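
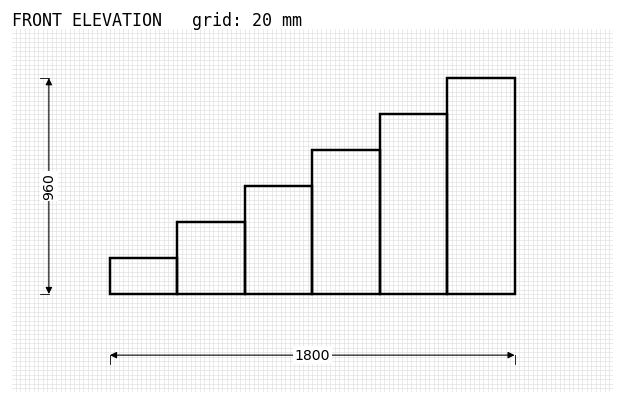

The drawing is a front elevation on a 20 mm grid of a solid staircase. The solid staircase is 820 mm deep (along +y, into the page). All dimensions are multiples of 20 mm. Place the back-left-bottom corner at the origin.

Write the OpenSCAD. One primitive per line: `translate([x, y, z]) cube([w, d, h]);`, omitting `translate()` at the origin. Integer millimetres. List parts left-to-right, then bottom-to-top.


cube([300, 820, 160]);
translate([300, 0, 0]) cube([300, 820, 320]);
translate([600, 0, 0]) cube([300, 820, 480]);
translate([900, 0, 0]) cube([300, 820, 640]);
translate([1200, 0, 0]) cube([300, 820, 800]);
translate([1500, 0, 0]) cube([300, 820, 960]);


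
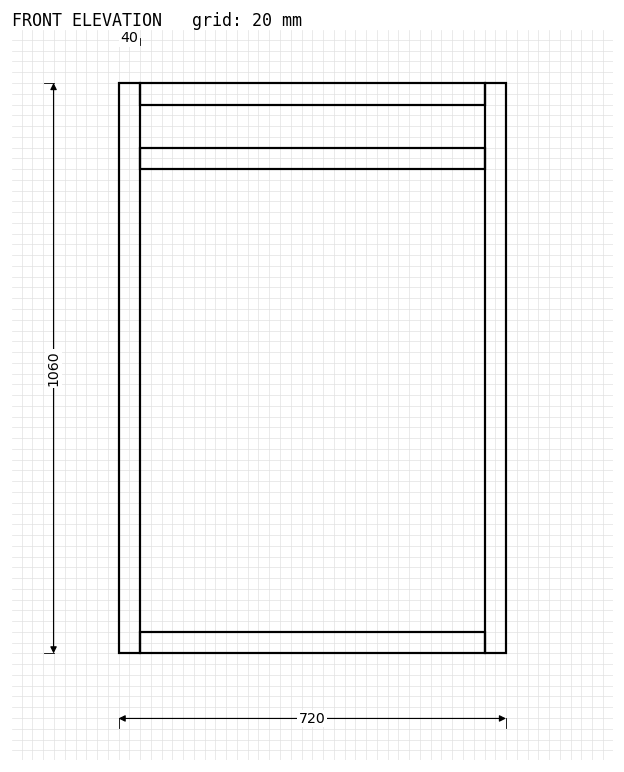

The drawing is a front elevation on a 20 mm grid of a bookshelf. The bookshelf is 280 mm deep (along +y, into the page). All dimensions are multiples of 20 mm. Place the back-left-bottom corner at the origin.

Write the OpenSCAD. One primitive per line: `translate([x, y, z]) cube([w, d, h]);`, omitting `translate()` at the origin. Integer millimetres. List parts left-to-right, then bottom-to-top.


cube([40, 280, 1060]);
translate([40, 0, 0]) cube([640, 280, 40]);
translate([40, 0, 900]) cube([640, 280, 40]);
translate([40, 0, 1020]) cube([640, 280, 40]);
translate([680, 0, 0]) cube([40, 280, 1060]);


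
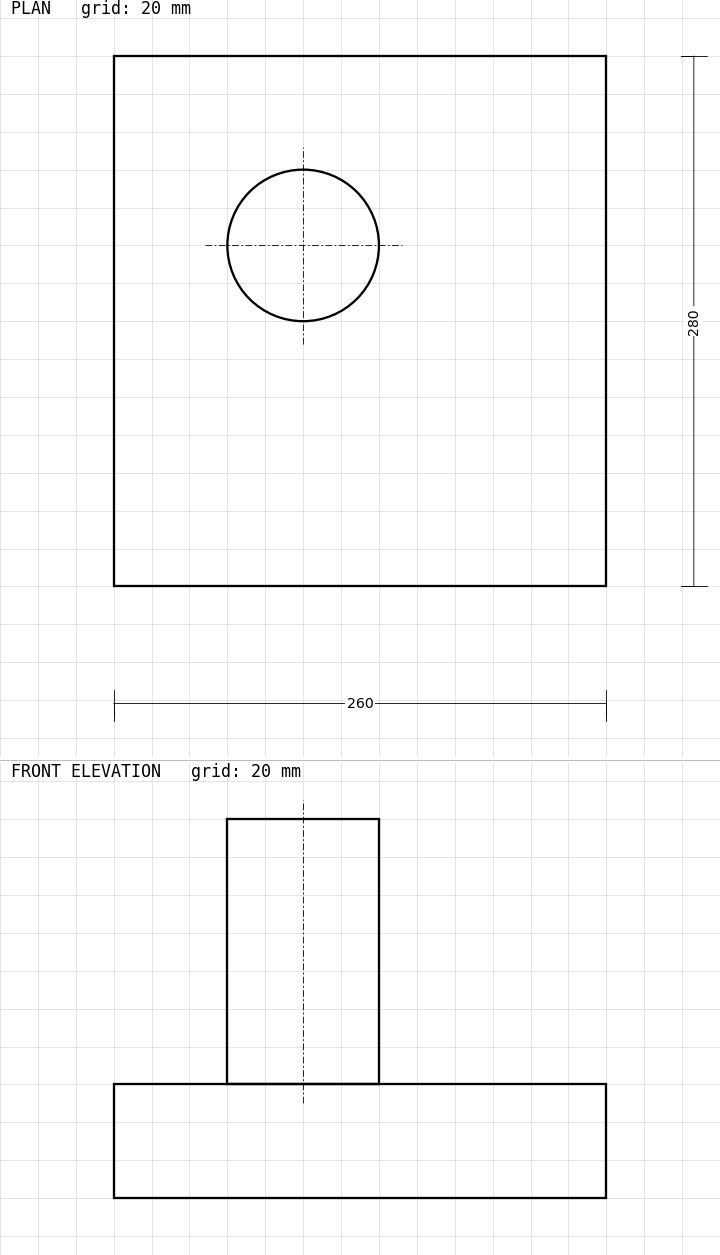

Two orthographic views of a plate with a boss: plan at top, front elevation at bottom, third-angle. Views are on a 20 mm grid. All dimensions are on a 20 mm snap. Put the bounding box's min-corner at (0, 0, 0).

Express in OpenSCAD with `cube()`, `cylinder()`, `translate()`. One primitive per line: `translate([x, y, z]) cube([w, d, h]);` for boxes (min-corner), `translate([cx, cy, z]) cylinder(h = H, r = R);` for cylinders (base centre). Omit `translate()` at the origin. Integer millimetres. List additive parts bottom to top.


cube([260, 280, 60]);
translate([100, 180, 60]) cylinder(h = 140, r = 40);


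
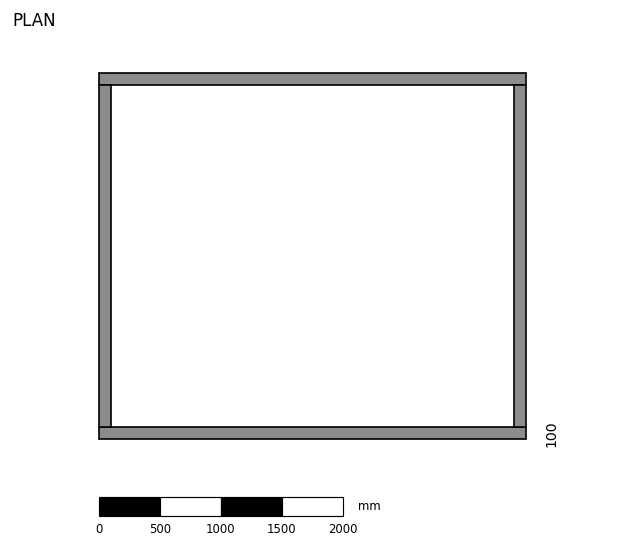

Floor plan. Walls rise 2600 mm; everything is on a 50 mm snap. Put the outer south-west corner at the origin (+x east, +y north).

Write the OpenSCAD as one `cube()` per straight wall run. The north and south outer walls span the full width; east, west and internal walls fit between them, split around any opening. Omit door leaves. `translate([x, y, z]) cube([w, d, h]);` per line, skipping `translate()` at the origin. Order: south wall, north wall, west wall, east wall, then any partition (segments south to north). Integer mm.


cube([3500, 100, 2600]);
translate([0, 2900, 0]) cube([3500, 100, 2600]);
translate([0, 100, 0]) cube([100, 2800, 2600]);
translate([3400, 100, 0]) cube([100, 2800, 2600]);


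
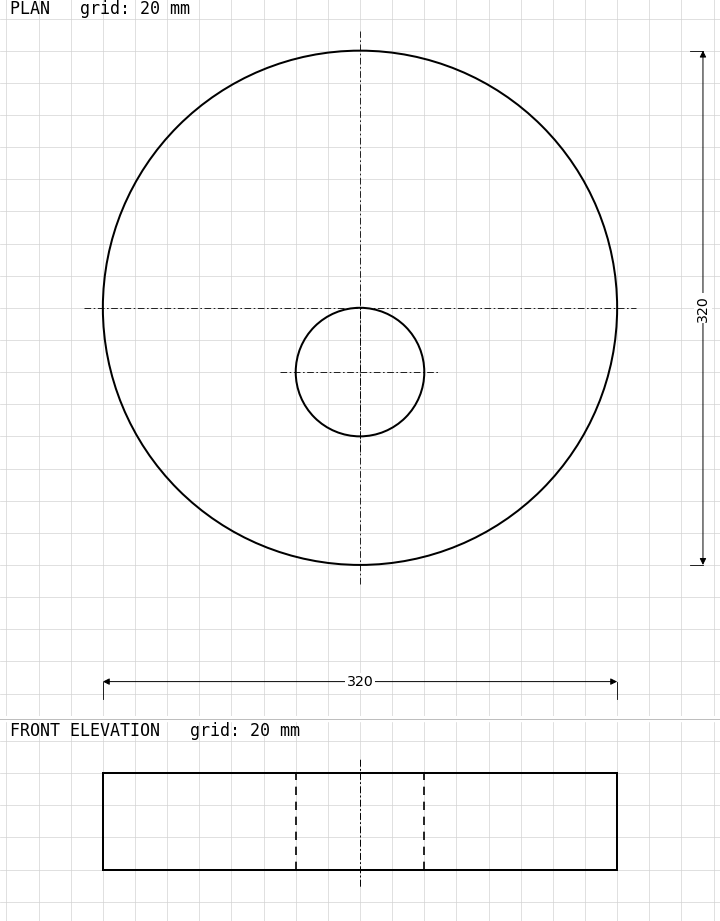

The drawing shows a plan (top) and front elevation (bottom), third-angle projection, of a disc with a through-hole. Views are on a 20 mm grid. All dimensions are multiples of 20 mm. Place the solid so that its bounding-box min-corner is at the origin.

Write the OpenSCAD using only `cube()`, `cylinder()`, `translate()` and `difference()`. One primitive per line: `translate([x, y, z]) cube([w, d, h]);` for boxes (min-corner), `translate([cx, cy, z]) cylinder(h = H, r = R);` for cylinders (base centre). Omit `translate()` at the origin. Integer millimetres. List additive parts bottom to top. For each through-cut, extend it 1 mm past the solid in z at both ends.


difference() {
  translate([160, 160, 0]) cylinder(h = 60, r = 160);
  translate([160, 120, -1]) cylinder(h = 62, r = 40);
}


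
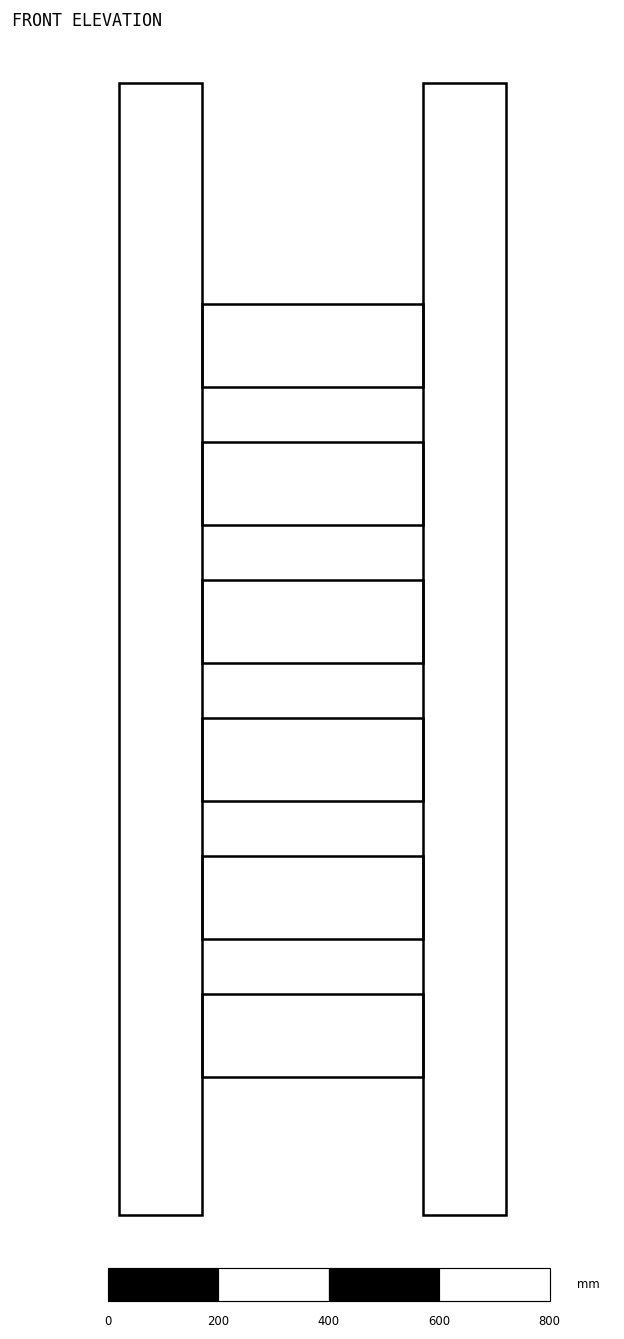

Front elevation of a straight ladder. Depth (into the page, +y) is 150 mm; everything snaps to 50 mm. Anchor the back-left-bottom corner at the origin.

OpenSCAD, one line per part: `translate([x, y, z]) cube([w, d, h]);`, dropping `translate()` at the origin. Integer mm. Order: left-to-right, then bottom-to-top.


cube([150, 150, 2050]);
translate([150, 0, 250]) cube([400, 150, 150]);
translate([150, 0, 500]) cube([400, 150, 150]);
translate([150, 0, 750]) cube([400, 150, 150]);
translate([150, 0, 1000]) cube([400, 150, 150]);
translate([150, 0, 1250]) cube([400, 150, 150]);
translate([150, 0, 1500]) cube([400, 150, 150]);
translate([550, 0, 0]) cube([150, 150, 2050]);


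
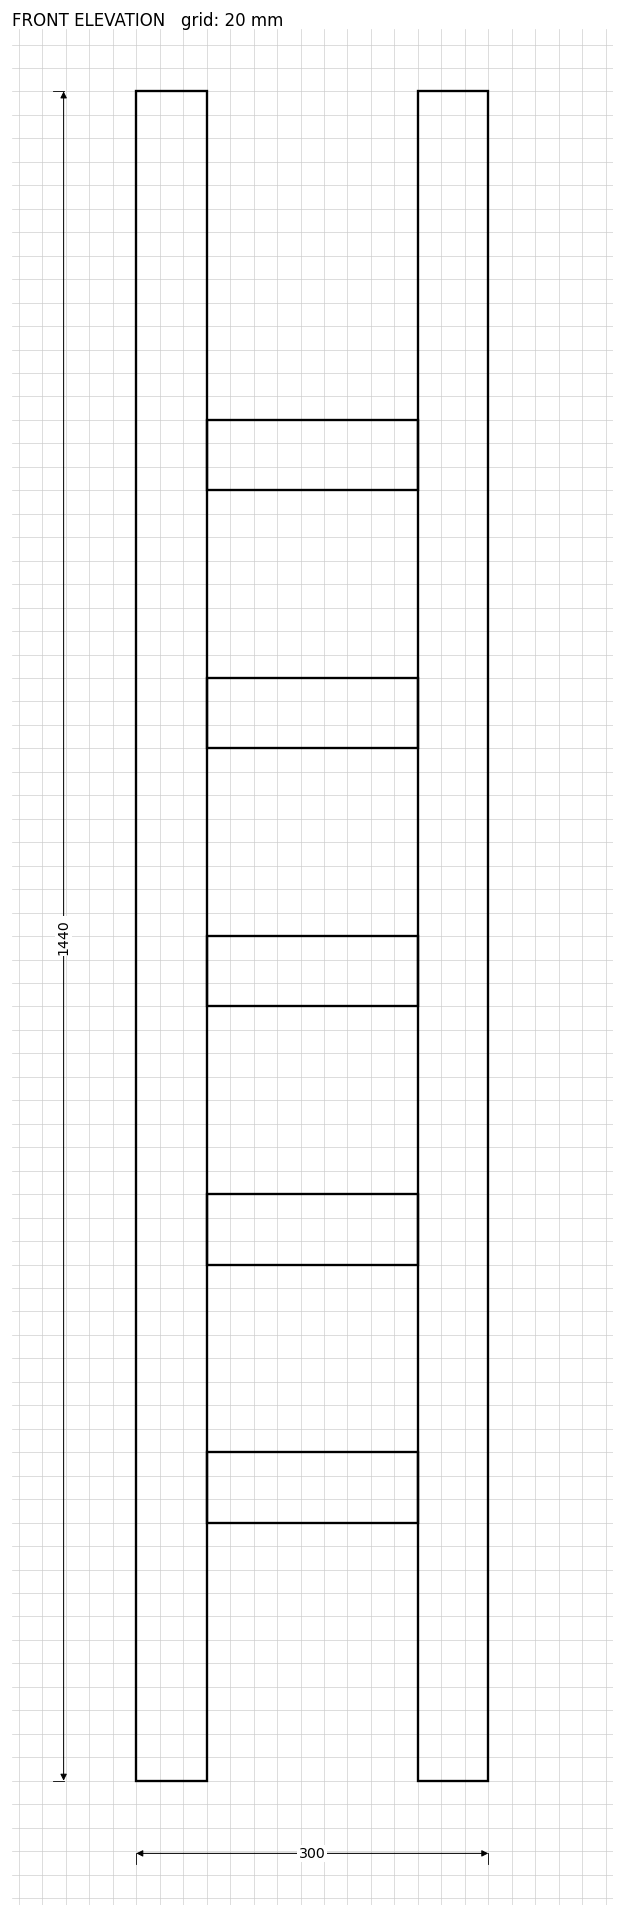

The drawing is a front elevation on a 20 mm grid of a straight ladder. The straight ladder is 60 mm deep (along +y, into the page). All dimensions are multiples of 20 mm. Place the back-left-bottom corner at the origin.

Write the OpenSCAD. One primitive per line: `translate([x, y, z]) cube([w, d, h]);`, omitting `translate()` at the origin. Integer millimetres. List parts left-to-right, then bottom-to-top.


cube([60, 60, 1440]);
translate([60, 0, 220]) cube([180, 60, 60]);
translate([60, 0, 440]) cube([180, 60, 60]);
translate([60, 0, 660]) cube([180, 60, 60]);
translate([60, 0, 880]) cube([180, 60, 60]);
translate([60, 0, 1100]) cube([180, 60, 60]);
translate([240, 0, 0]) cube([60, 60, 1440]);


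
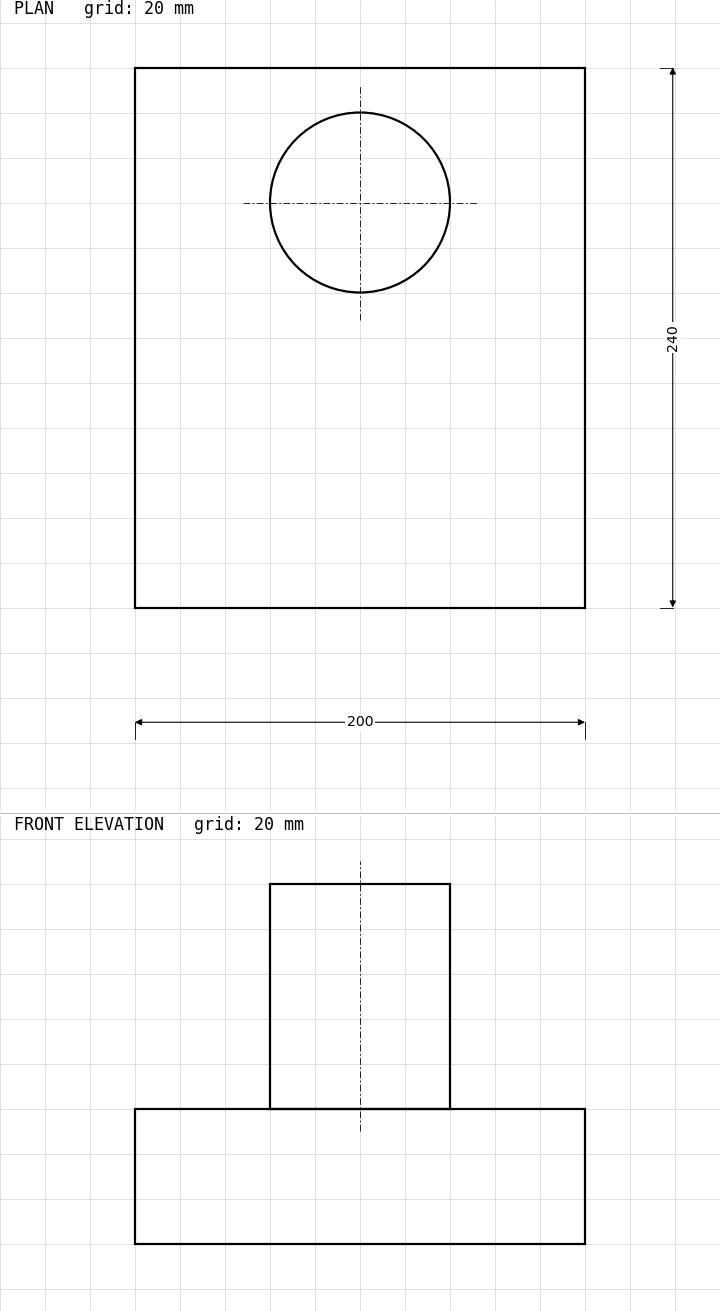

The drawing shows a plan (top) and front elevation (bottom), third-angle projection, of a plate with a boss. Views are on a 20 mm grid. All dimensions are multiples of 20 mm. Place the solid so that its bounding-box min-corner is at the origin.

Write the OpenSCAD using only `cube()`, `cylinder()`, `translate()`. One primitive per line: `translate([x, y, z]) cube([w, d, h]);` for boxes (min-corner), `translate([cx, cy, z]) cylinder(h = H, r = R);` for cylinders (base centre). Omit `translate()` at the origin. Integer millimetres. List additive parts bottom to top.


cube([200, 240, 60]);
translate([100, 180, 60]) cylinder(h = 100, r = 40);


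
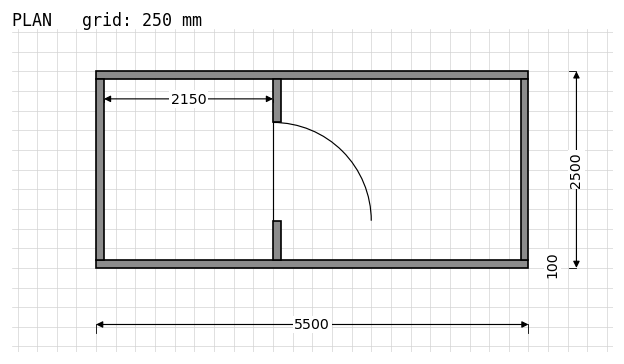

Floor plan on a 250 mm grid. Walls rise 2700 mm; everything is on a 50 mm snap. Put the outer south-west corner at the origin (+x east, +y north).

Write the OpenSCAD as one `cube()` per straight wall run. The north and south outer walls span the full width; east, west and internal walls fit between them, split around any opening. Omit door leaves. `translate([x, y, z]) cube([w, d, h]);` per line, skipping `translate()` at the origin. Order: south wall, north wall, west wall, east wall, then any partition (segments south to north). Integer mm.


cube([5500, 100, 2700]);
translate([0, 2400, 0]) cube([5500, 100, 2700]);
translate([0, 100, 0]) cube([100, 2300, 2700]);
translate([5400, 100, 0]) cube([100, 2300, 2700]);
translate([2250, 100, 0]) cube([100, 500, 2700]);
translate([2250, 1850, 0]) cube([100, 550, 2700]);


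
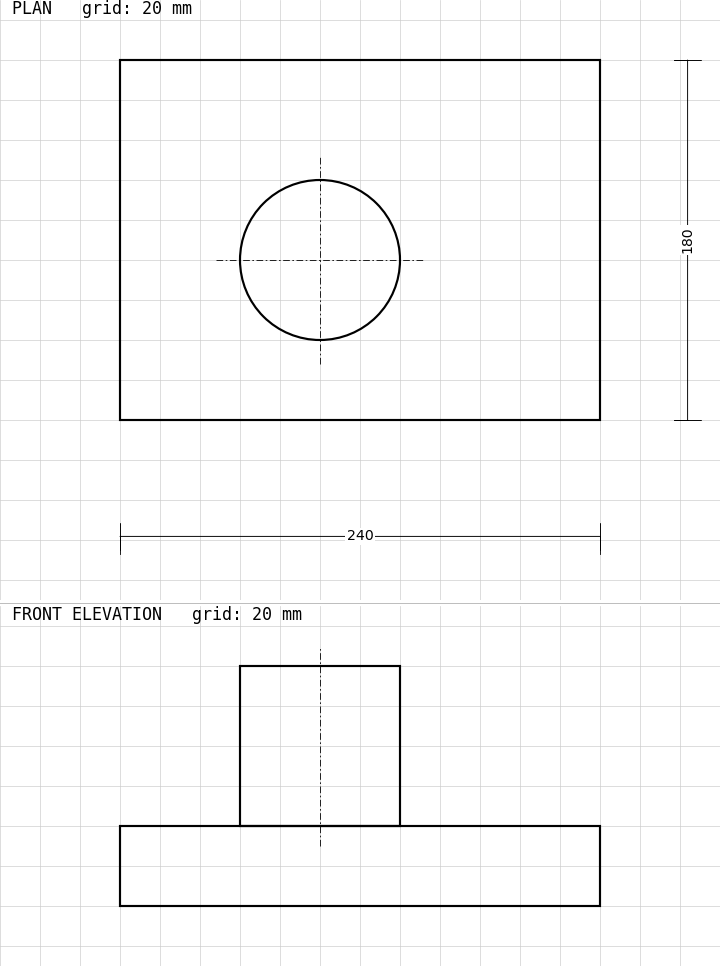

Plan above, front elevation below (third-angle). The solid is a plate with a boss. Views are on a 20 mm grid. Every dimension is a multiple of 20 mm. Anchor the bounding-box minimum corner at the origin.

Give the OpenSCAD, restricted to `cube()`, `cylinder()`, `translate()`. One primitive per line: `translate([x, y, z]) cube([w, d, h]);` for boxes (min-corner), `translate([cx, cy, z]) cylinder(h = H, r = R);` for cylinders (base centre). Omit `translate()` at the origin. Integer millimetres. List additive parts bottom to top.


cube([240, 180, 40]);
translate([100, 80, 40]) cylinder(h = 80, r = 40);


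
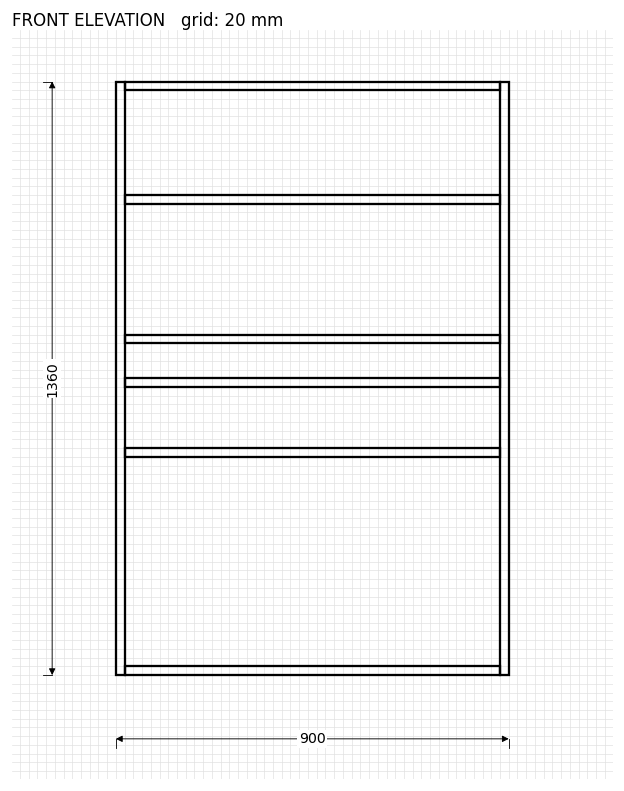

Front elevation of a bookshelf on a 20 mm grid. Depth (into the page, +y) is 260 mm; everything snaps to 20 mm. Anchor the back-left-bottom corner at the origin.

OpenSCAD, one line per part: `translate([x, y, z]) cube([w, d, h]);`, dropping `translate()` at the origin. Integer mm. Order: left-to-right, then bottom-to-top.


cube([20, 260, 1360]);
translate([20, 0, 0]) cube([860, 260, 20]);
translate([20, 0, 500]) cube([860, 260, 20]);
translate([20, 0, 660]) cube([860, 260, 20]);
translate([20, 0, 760]) cube([860, 260, 20]);
translate([20, 0, 1080]) cube([860, 260, 20]);
translate([20, 0, 1340]) cube([860, 260, 20]);
translate([880, 0, 0]) cube([20, 260, 1360]);


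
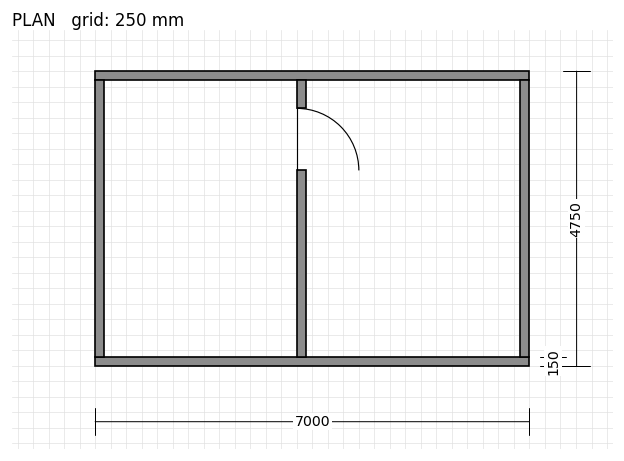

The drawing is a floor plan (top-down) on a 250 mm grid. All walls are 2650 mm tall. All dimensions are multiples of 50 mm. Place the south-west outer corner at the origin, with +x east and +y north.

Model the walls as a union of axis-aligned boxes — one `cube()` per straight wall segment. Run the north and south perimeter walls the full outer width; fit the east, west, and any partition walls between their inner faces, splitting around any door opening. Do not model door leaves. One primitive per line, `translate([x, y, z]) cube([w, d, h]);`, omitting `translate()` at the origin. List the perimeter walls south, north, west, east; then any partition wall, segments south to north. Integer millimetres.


cube([7000, 150, 2650]);
translate([0, 4600, 0]) cube([7000, 150, 2650]);
translate([0, 150, 0]) cube([150, 4450, 2650]);
translate([6850, 150, 0]) cube([150, 4450, 2650]);
translate([3250, 150, 0]) cube([150, 3000, 2650]);
translate([3250, 4150, 0]) cube([150, 450, 2650]);


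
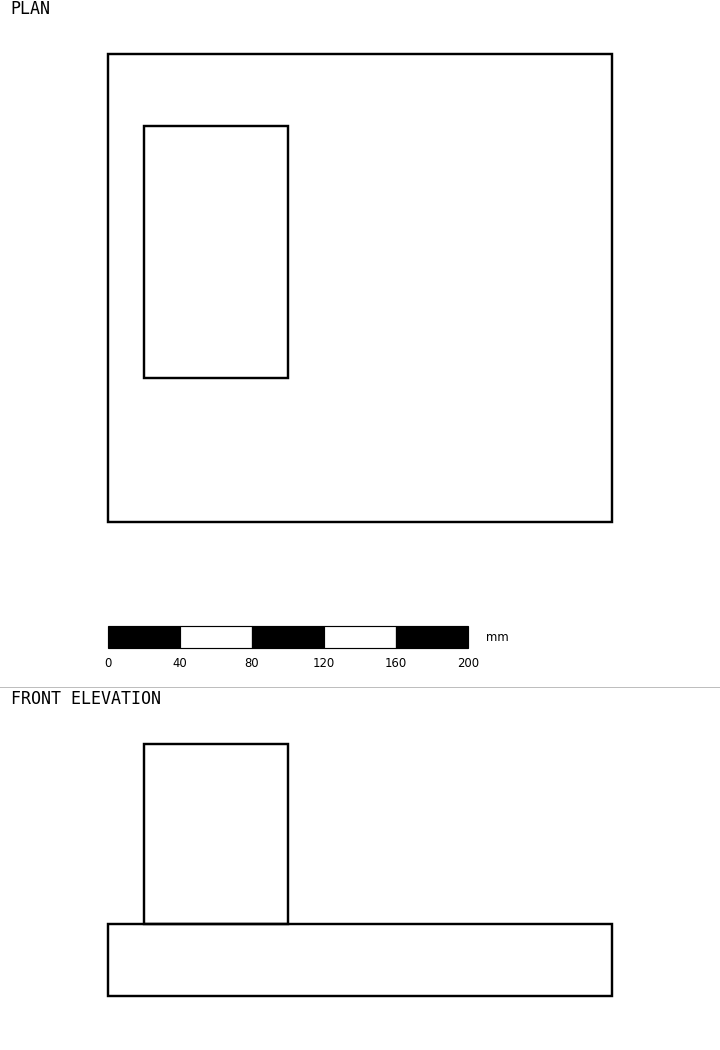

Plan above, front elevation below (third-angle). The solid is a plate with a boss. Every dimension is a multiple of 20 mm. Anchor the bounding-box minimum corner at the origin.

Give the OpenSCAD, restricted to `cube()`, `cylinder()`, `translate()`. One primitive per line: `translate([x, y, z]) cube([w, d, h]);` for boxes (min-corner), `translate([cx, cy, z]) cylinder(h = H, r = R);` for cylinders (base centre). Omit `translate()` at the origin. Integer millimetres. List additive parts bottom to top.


cube([280, 260, 40]);
translate([20, 80, 40]) cube([80, 140, 100]);


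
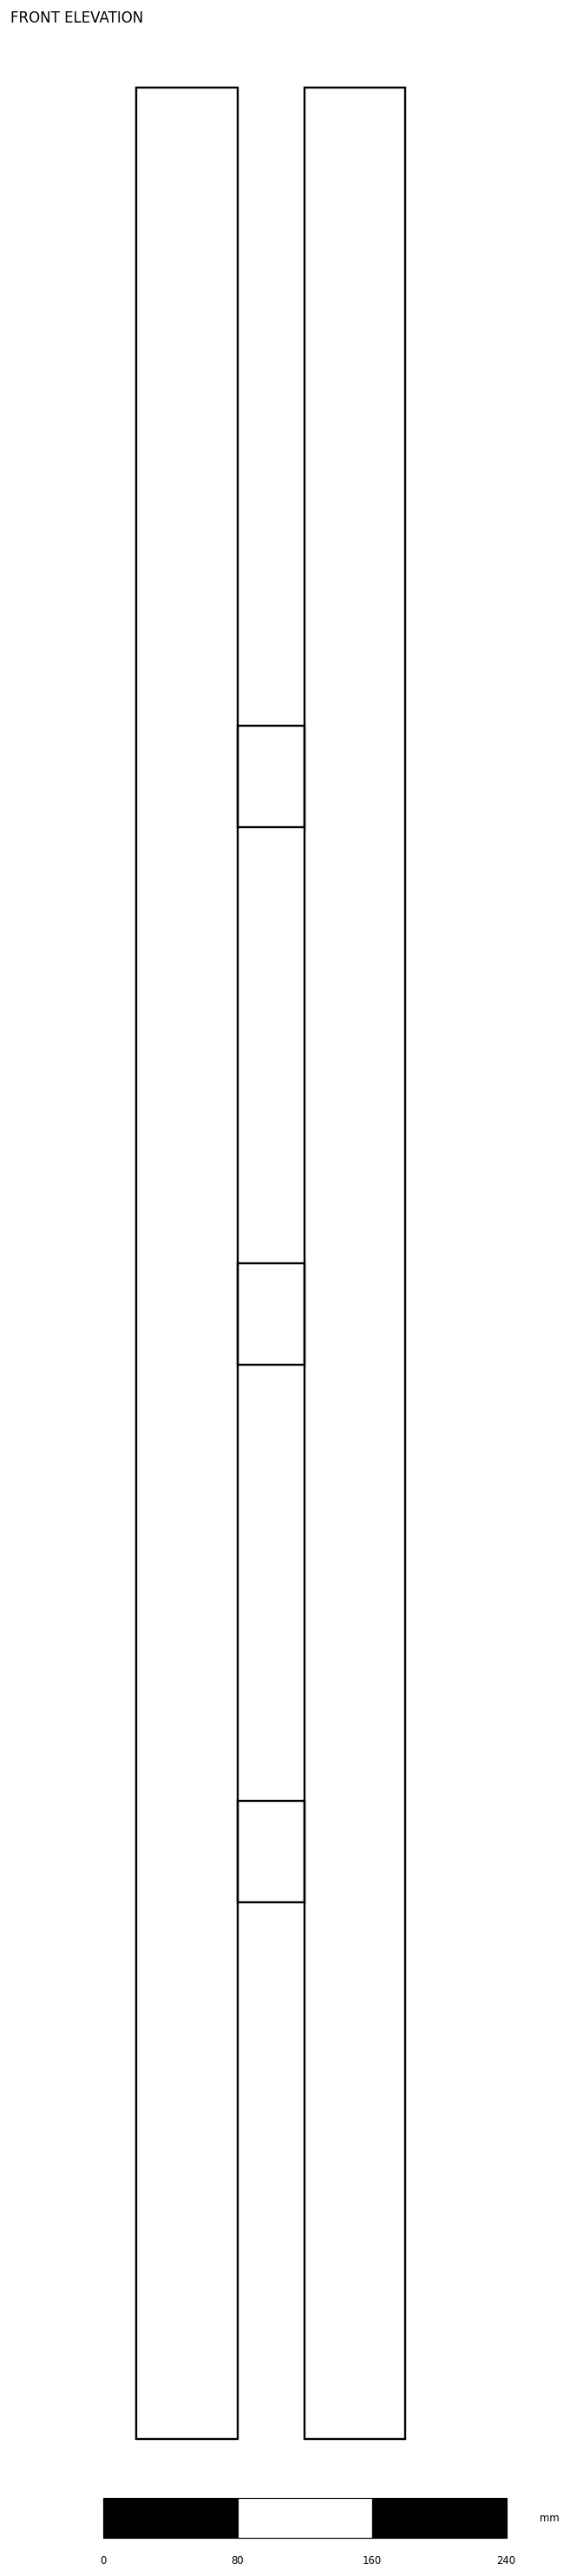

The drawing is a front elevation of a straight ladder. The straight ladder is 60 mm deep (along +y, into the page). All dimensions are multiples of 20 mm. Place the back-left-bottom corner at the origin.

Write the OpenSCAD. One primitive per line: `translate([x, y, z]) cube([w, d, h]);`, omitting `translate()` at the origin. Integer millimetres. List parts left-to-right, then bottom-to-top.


cube([60, 60, 1400]);
translate([60, 0, 320]) cube([40, 60, 60]);
translate([60, 0, 640]) cube([40, 60, 60]);
translate([60, 0, 960]) cube([40, 60, 60]);
translate([100, 0, 0]) cube([60, 60, 1400]);


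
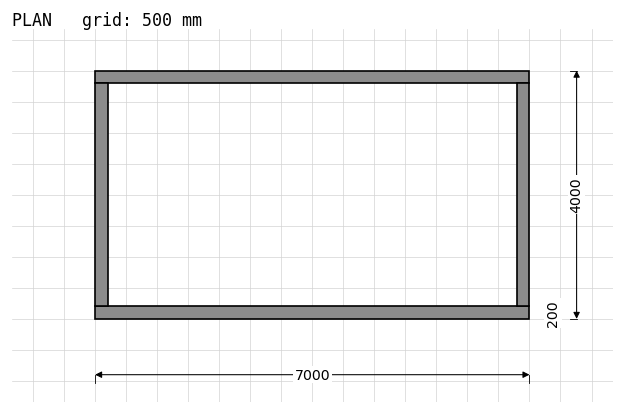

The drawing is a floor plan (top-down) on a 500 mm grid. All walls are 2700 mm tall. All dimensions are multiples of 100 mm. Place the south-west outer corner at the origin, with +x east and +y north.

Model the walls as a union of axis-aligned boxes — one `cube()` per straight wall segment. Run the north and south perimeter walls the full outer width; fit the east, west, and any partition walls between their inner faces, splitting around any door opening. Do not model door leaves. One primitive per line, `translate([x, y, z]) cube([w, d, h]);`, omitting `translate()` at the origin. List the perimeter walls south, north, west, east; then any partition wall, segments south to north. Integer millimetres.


cube([7000, 200, 2700]);
translate([0, 3800, 0]) cube([7000, 200, 2700]);
translate([0, 200, 0]) cube([200, 3600, 2700]);
translate([6800, 200, 0]) cube([200, 3600, 2700]);


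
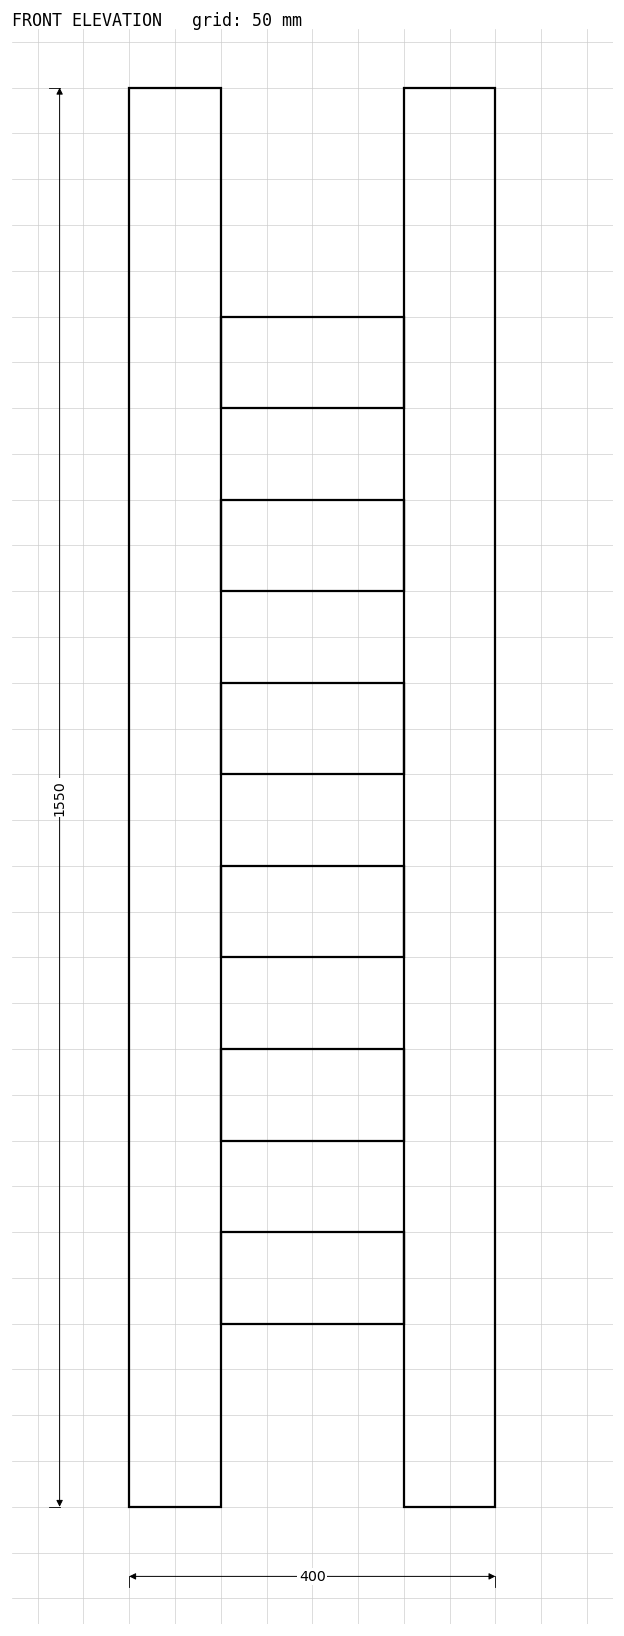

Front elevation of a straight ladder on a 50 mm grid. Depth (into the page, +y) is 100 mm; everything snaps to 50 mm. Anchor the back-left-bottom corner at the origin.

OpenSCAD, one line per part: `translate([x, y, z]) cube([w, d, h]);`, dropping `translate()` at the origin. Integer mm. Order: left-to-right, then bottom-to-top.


cube([100, 100, 1550]);
translate([100, 0, 200]) cube([200, 100, 100]);
translate([100, 0, 400]) cube([200, 100, 100]);
translate([100, 0, 600]) cube([200, 100, 100]);
translate([100, 0, 800]) cube([200, 100, 100]);
translate([100, 0, 1000]) cube([200, 100, 100]);
translate([100, 0, 1200]) cube([200, 100, 100]);
translate([300, 0, 0]) cube([100, 100, 1550]);


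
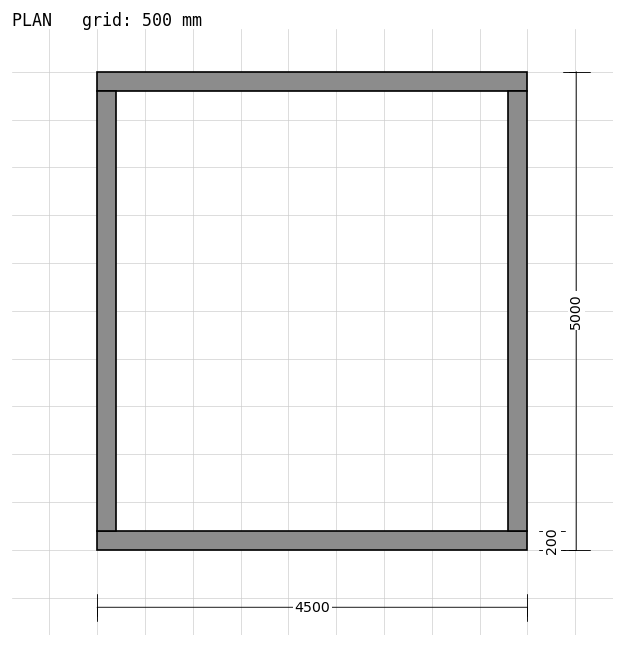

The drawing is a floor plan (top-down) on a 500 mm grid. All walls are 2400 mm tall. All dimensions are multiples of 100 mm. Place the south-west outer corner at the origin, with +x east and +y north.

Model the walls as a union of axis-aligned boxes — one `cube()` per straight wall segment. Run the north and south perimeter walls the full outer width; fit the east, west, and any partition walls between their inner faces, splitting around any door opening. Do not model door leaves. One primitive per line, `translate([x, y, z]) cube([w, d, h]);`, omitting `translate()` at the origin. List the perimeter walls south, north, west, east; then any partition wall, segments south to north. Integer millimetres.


cube([4500, 200, 2400]);
translate([0, 4800, 0]) cube([4500, 200, 2400]);
translate([0, 200, 0]) cube([200, 4600, 2400]);
translate([4300, 200, 0]) cube([200, 4600, 2400]);


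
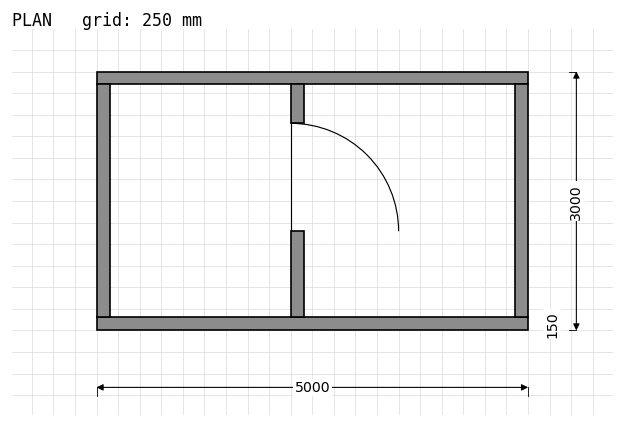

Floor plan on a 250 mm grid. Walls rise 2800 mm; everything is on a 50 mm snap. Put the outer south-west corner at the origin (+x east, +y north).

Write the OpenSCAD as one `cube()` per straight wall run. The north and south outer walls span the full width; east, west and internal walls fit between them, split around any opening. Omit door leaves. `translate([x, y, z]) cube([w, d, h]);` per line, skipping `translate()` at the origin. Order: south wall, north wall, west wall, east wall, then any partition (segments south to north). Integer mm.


cube([5000, 150, 2800]);
translate([0, 2850, 0]) cube([5000, 150, 2800]);
translate([0, 150, 0]) cube([150, 2700, 2800]);
translate([4850, 150, 0]) cube([150, 2700, 2800]);
translate([2250, 150, 0]) cube([150, 1000, 2800]);
translate([2250, 2400, 0]) cube([150, 450, 2800]);


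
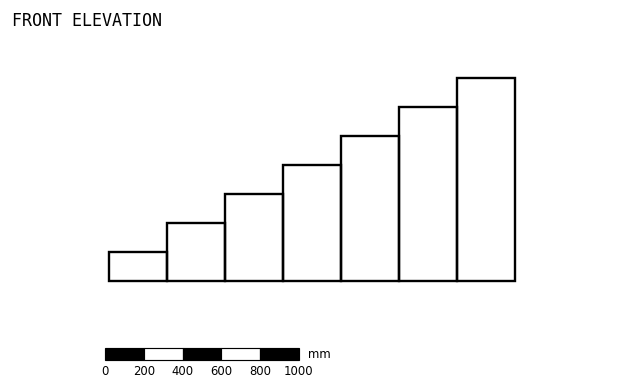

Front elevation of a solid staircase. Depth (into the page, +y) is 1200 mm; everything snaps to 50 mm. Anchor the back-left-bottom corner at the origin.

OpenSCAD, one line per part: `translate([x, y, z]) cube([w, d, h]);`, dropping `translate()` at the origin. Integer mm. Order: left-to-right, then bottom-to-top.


cube([300, 1200, 150]);
translate([300, 0, 0]) cube([300, 1200, 300]);
translate([600, 0, 0]) cube([300, 1200, 450]);
translate([900, 0, 0]) cube([300, 1200, 600]);
translate([1200, 0, 0]) cube([300, 1200, 750]);
translate([1500, 0, 0]) cube([300, 1200, 900]);
translate([1800, 0, 0]) cube([300, 1200, 1050]);


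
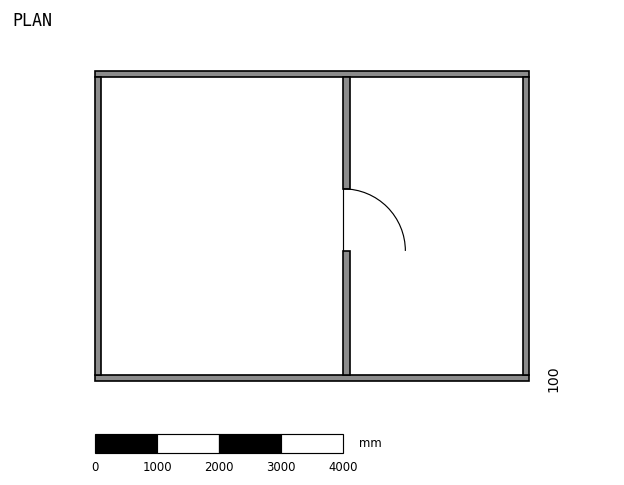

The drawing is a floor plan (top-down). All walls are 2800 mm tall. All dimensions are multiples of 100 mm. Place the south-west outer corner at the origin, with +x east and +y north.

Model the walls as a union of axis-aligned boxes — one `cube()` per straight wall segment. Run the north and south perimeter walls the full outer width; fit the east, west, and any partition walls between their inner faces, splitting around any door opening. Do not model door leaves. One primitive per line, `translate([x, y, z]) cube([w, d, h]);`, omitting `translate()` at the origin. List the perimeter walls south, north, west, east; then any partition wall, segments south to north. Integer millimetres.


cube([7000, 100, 2800]);
translate([0, 4900, 0]) cube([7000, 100, 2800]);
translate([0, 100, 0]) cube([100, 4800, 2800]);
translate([6900, 100, 0]) cube([100, 4800, 2800]);
translate([4000, 100, 0]) cube([100, 2000, 2800]);
translate([4000, 3100, 0]) cube([100, 1800, 2800]);


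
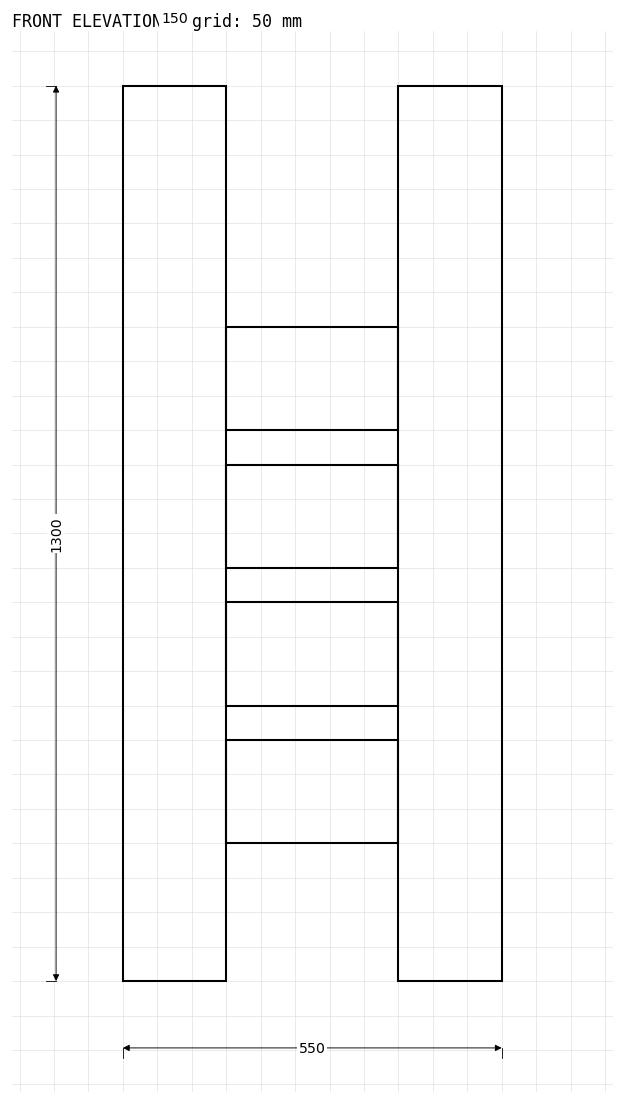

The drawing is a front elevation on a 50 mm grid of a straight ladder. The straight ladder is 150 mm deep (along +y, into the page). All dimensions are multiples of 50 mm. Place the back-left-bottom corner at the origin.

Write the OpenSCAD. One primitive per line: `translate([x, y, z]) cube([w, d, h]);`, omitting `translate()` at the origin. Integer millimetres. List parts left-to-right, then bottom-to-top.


cube([150, 150, 1300]);
translate([150, 0, 200]) cube([250, 150, 150]);
translate([150, 0, 400]) cube([250, 150, 150]);
translate([150, 0, 600]) cube([250, 150, 150]);
translate([150, 0, 800]) cube([250, 150, 150]);
translate([400, 0, 0]) cube([150, 150, 1300]);


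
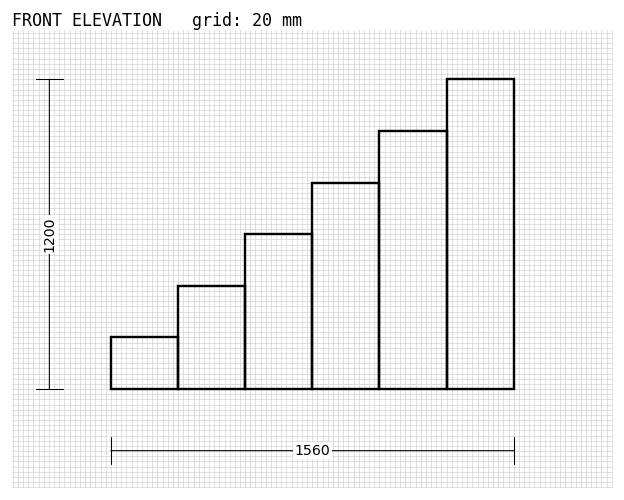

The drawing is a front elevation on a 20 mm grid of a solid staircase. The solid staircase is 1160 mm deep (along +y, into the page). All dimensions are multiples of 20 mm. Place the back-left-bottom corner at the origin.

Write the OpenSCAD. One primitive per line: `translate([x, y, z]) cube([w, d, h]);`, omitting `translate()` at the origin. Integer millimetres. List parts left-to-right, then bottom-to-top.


cube([260, 1160, 200]);
translate([260, 0, 0]) cube([260, 1160, 400]);
translate([520, 0, 0]) cube([260, 1160, 600]);
translate([780, 0, 0]) cube([260, 1160, 800]);
translate([1040, 0, 0]) cube([260, 1160, 1000]);
translate([1300, 0, 0]) cube([260, 1160, 1200]);


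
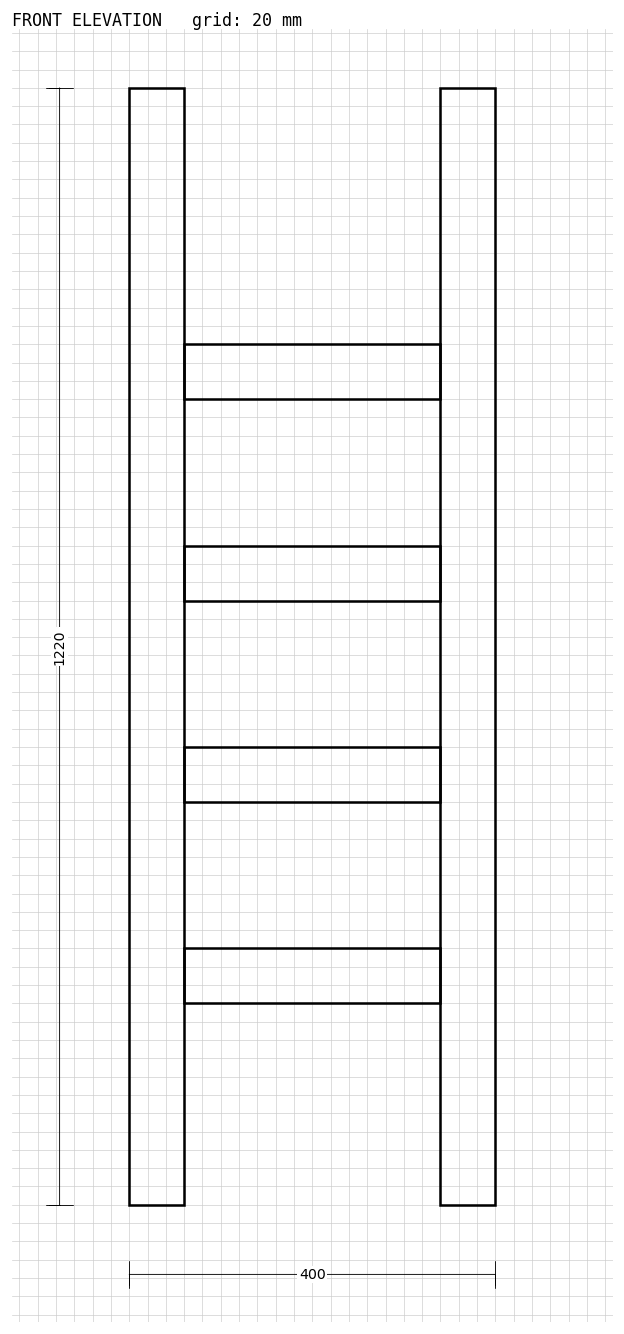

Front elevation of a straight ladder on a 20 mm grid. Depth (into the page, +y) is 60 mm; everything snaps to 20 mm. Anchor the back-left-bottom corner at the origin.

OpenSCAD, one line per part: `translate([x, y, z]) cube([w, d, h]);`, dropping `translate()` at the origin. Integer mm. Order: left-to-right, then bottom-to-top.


cube([60, 60, 1220]);
translate([60, 0, 220]) cube([280, 60, 60]);
translate([60, 0, 440]) cube([280, 60, 60]);
translate([60, 0, 660]) cube([280, 60, 60]);
translate([60, 0, 880]) cube([280, 60, 60]);
translate([340, 0, 0]) cube([60, 60, 1220]);


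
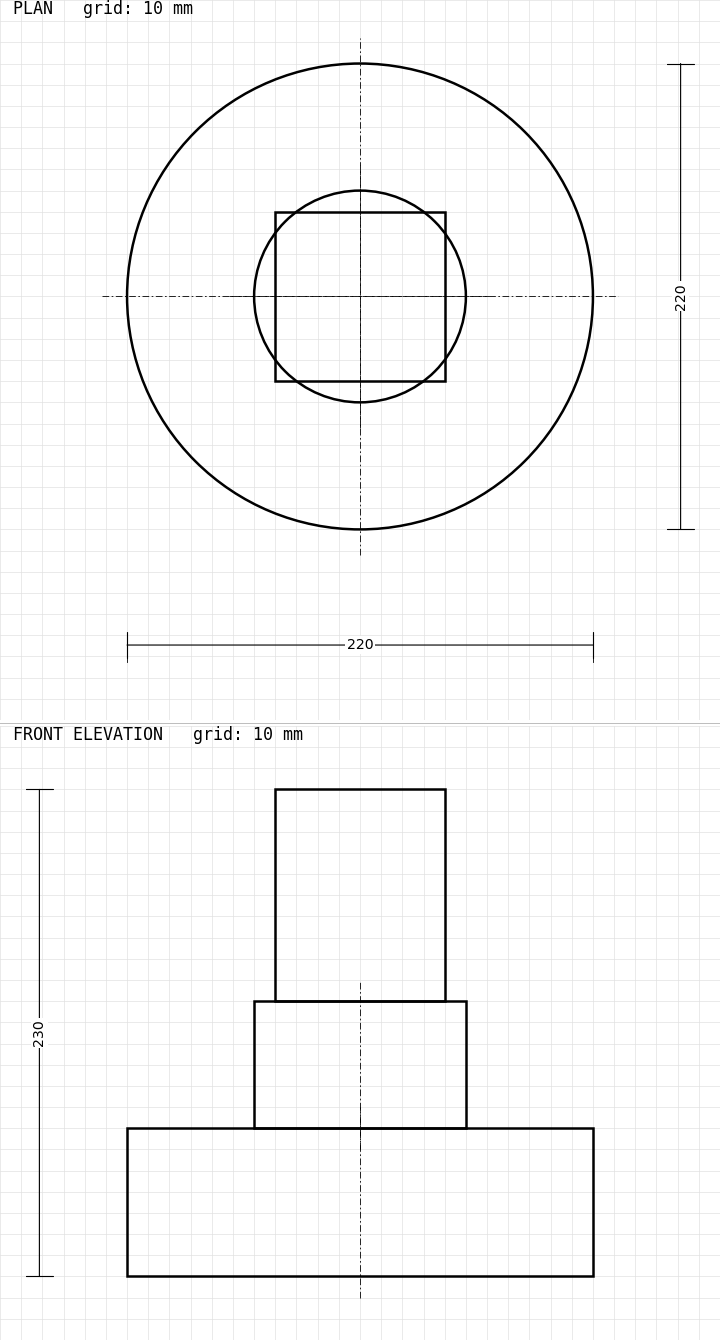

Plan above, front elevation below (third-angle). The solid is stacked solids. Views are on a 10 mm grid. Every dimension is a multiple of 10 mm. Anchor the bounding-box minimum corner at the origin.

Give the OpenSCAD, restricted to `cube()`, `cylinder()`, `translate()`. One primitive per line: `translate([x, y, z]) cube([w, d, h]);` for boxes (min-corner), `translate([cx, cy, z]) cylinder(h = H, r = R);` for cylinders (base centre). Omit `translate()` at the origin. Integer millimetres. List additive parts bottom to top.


translate([110, 110, 0]) cylinder(h = 70, r = 110);
translate([110, 110, 70]) cylinder(h = 60, r = 50);
translate([70, 70, 130]) cube([80, 80, 100]);


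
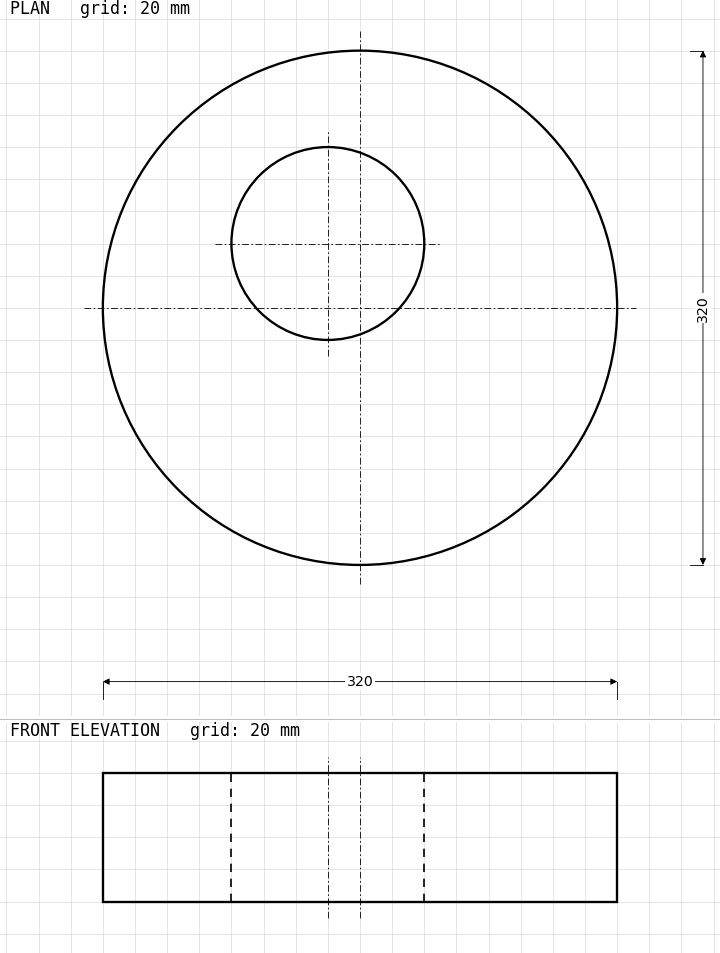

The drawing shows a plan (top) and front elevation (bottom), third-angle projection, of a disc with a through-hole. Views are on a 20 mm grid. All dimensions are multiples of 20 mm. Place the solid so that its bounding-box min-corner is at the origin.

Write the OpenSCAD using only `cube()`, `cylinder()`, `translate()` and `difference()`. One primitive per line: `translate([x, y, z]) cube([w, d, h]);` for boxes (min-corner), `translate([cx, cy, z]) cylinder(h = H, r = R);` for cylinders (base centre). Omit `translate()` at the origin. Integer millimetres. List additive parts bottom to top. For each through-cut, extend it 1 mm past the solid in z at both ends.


difference() {
  translate([160, 160, 0]) cylinder(h = 80, r = 160);
  translate([140, 200, -1]) cylinder(h = 82, r = 60);
}


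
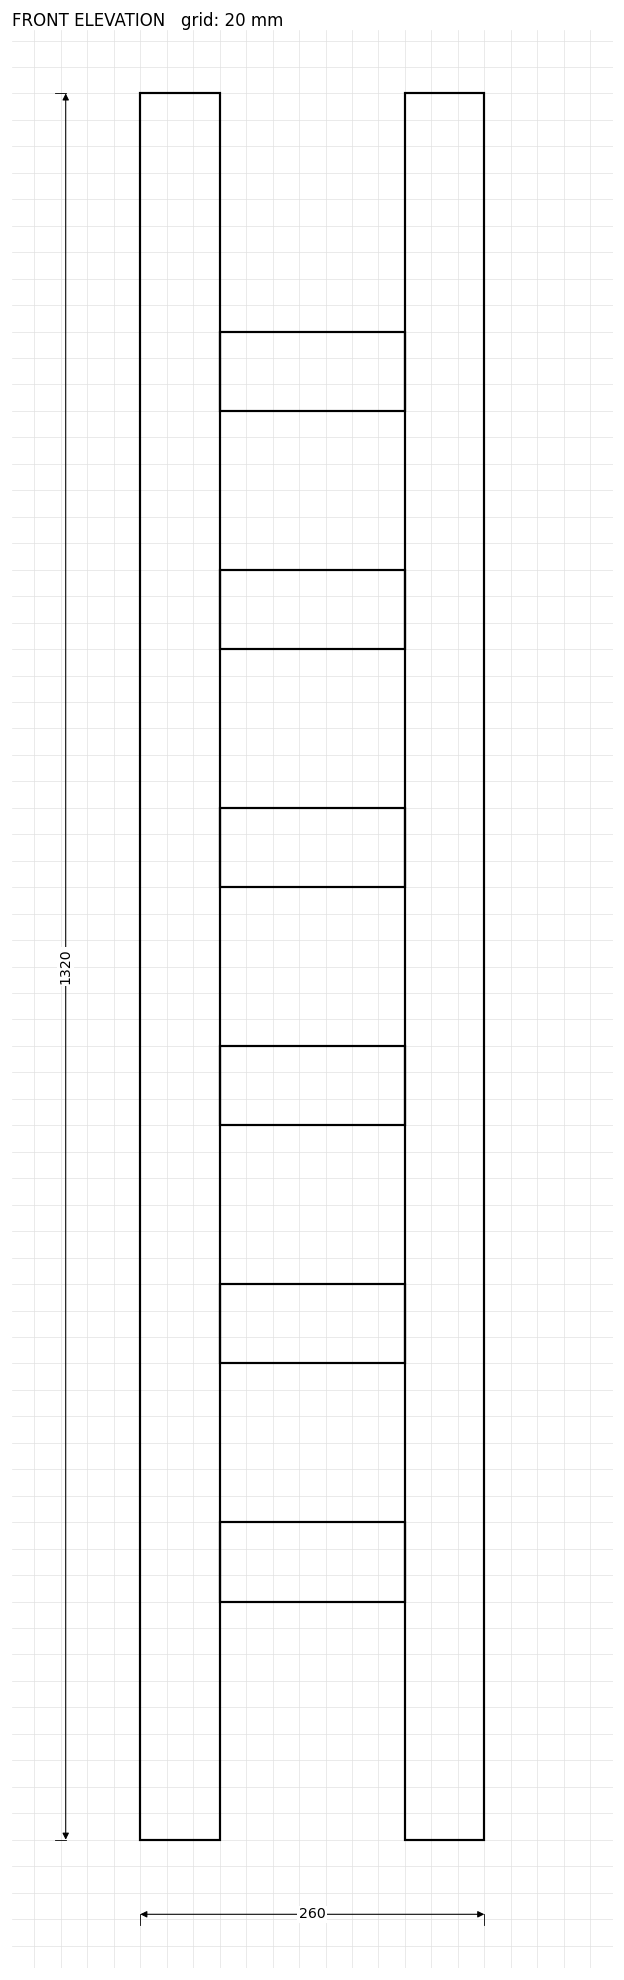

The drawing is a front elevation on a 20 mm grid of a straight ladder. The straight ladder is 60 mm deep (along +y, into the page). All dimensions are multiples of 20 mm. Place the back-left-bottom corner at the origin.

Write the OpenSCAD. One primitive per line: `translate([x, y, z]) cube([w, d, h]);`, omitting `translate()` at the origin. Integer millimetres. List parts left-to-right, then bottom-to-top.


cube([60, 60, 1320]);
translate([60, 0, 180]) cube([140, 60, 60]);
translate([60, 0, 360]) cube([140, 60, 60]);
translate([60, 0, 540]) cube([140, 60, 60]);
translate([60, 0, 720]) cube([140, 60, 60]);
translate([60, 0, 900]) cube([140, 60, 60]);
translate([60, 0, 1080]) cube([140, 60, 60]);
translate([200, 0, 0]) cube([60, 60, 1320]);


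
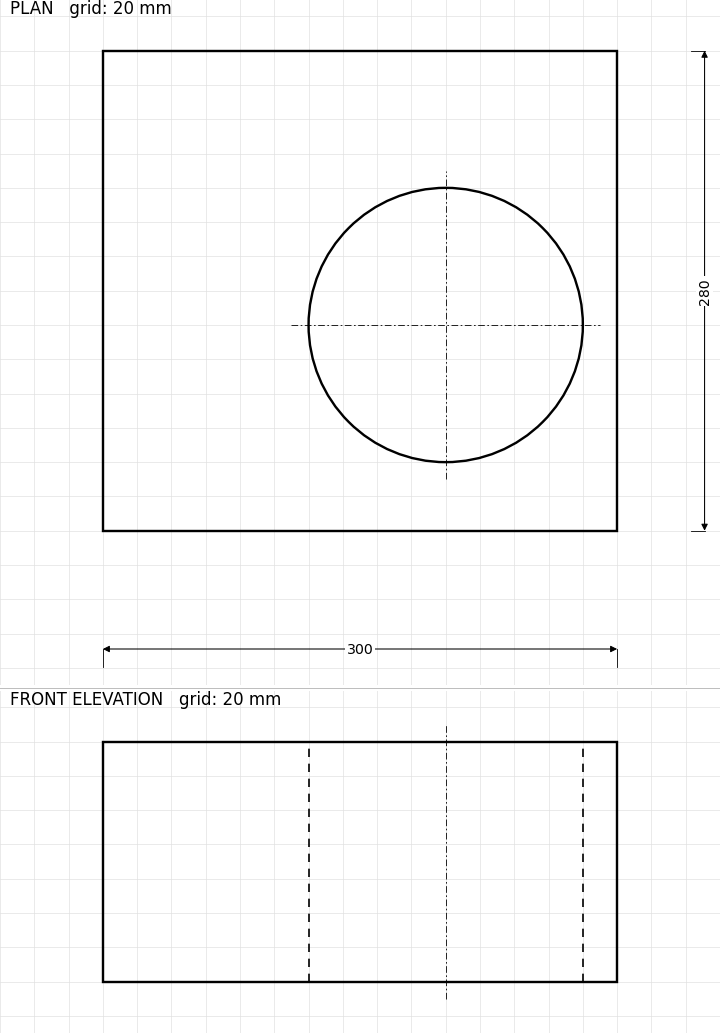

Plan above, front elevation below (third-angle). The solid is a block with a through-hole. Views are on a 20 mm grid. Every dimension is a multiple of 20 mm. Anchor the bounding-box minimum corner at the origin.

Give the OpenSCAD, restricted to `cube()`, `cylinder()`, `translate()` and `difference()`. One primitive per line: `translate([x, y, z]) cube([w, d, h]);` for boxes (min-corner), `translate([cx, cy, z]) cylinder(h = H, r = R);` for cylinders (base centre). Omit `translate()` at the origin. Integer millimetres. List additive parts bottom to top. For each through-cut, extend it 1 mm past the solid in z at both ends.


difference() {
  cube([300, 280, 140]);
  translate([200, 120, -1]) cylinder(h = 142, r = 80);
}


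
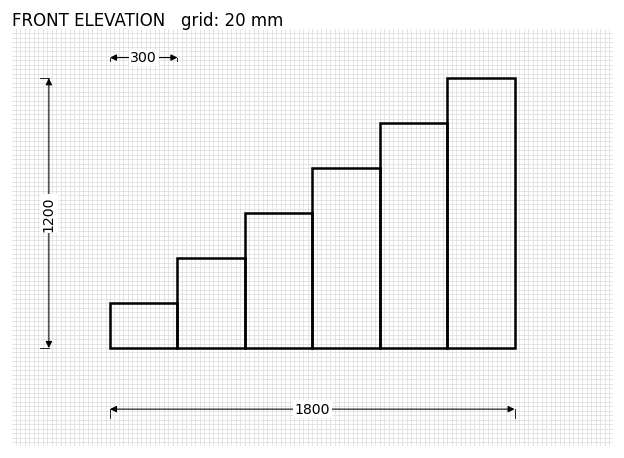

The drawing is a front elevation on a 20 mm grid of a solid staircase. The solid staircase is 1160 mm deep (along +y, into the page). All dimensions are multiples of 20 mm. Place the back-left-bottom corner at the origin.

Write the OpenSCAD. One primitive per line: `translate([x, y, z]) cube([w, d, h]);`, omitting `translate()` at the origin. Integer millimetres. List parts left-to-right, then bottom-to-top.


cube([300, 1160, 200]);
translate([300, 0, 0]) cube([300, 1160, 400]);
translate([600, 0, 0]) cube([300, 1160, 600]);
translate([900, 0, 0]) cube([300, 1160, 800]);
translate([1200, 0, 0]) cube([300, 1160, 1000]);
translate([1500, 0, 0]) cube([300, 1160, 1200]);


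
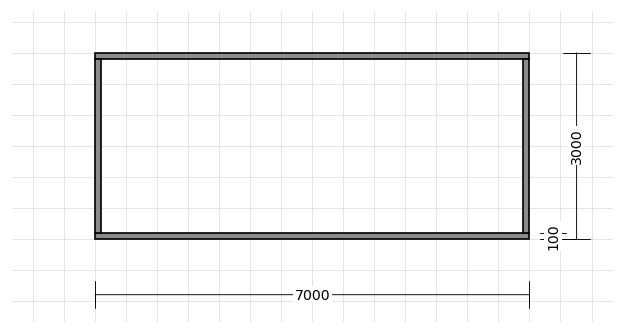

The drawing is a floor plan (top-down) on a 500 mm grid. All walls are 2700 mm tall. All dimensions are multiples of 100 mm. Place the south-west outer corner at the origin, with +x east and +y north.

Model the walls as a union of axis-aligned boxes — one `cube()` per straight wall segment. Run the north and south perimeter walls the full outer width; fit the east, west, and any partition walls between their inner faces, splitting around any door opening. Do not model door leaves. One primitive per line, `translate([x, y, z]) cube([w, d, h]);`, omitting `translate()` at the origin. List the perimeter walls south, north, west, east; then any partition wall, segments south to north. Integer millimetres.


cube([7000, 100, 2700]);
translate([0, 2900, 0]) cube([7000, 100, 2700]);
translate([0, 100, 0]) cube([100, 2800, 2700]);
translate([6900, 100, 0]) cube([100, 2800, 2700]);


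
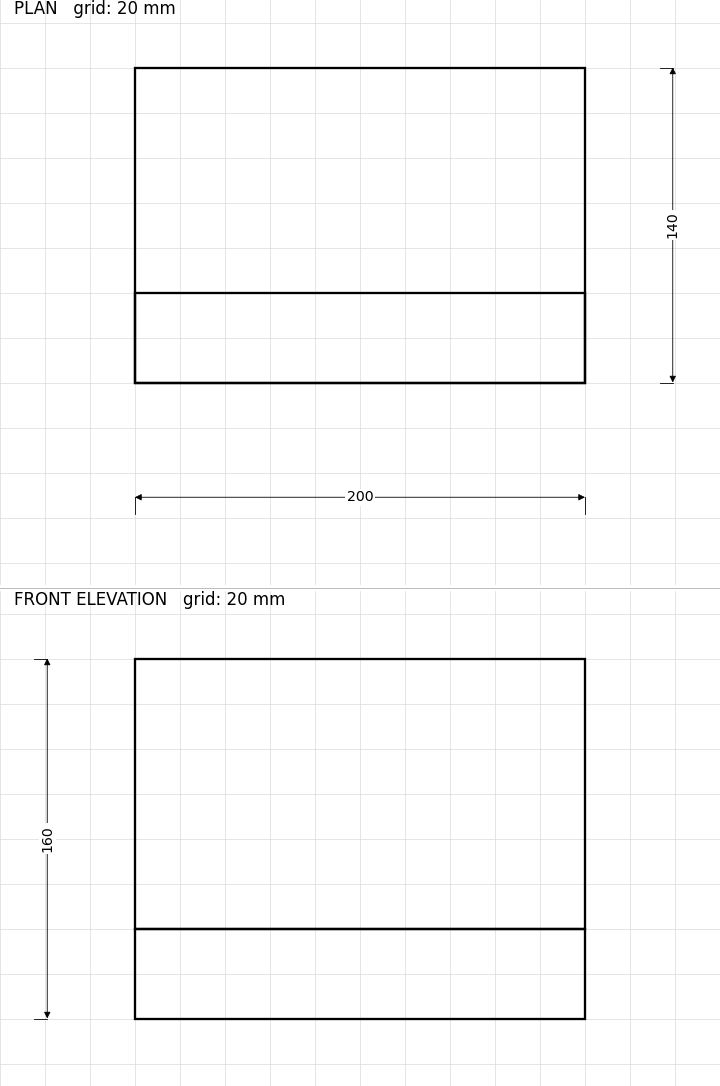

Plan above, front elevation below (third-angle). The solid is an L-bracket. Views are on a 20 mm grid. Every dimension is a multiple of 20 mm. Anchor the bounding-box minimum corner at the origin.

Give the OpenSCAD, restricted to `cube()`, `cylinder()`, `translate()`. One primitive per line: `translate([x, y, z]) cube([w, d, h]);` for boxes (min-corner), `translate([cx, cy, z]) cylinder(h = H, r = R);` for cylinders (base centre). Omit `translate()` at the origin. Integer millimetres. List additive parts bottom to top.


cube([200, 140, 40]);
translate([0, 0, 40]) cube([200, 40, 120]);


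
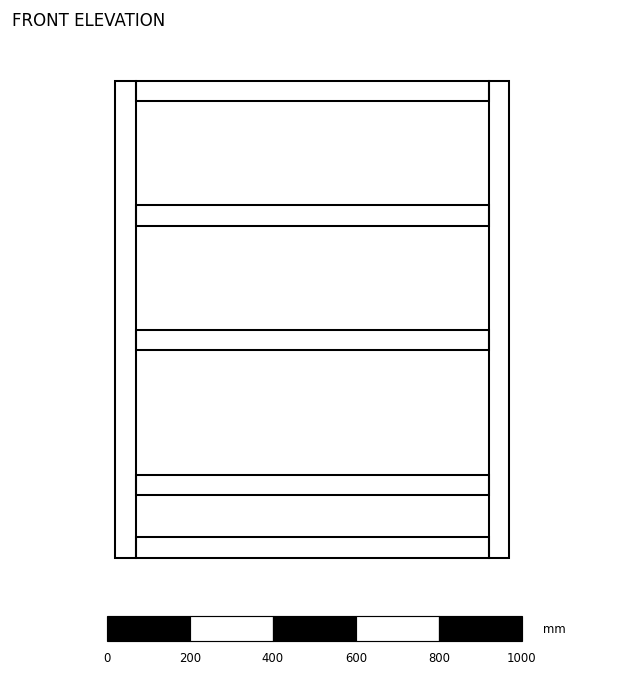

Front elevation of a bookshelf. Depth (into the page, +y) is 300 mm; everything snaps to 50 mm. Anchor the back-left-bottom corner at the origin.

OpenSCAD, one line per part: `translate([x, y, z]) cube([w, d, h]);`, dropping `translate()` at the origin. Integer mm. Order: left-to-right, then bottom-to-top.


cube([50, 300, 1150]);
translate([50, 0, 0]) cube([850, 300, 50]);
translate([50, 0, 150]) cube([850, 300, 50]);
translate([50, 0, 500]) cube([850, 300, 50]);
translate([50, 0, 800]) cube([850, 300, 50]);
translate([50, 0, 1100]) cube([850, 300, 50]);
translate([900, 0, 0]) cube([50, 300, 1150]);


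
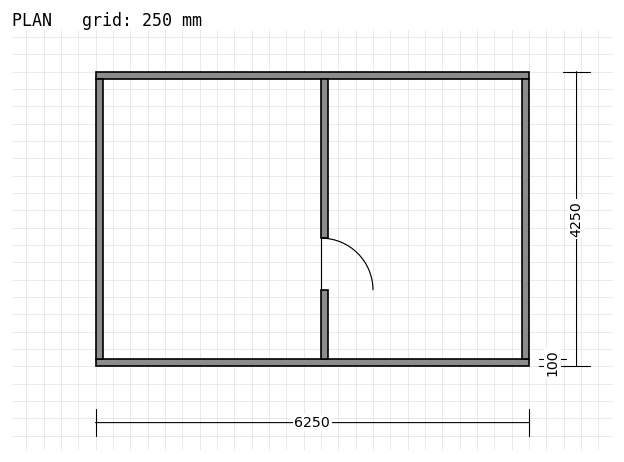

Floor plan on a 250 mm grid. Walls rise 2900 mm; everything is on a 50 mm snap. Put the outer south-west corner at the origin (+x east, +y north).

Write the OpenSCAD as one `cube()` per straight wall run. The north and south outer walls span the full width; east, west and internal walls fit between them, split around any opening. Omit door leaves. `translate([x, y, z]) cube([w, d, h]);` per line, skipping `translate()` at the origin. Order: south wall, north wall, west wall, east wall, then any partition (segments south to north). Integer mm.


cube([6250, 100, 2900]);
translate([0, 4150, 0]) cube([6250, 100, 2900]);
translate([0, 100, 0]) cube([100, 4050, 2900]);
translate([6150, 100, 0]) cube([100, 4050, 2900]);
translate([3250, 100, 0]) cube([100, 1000, 2900]);
translate([3250, 1850, 0]) cube([100, 2300, 2900]);


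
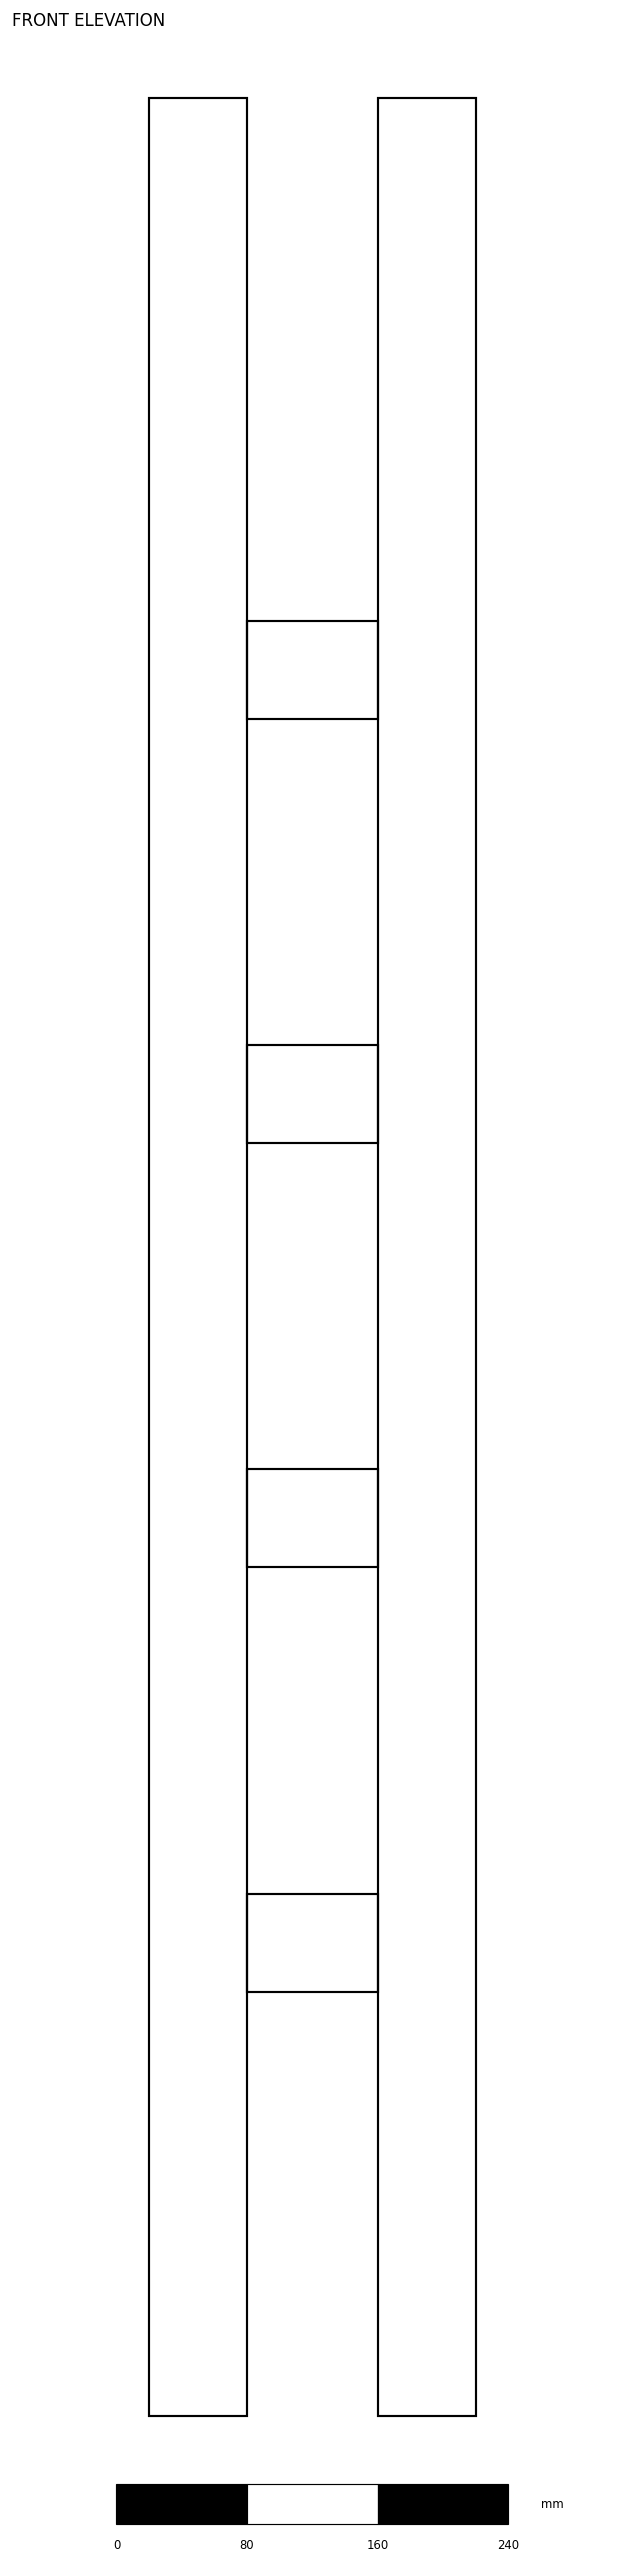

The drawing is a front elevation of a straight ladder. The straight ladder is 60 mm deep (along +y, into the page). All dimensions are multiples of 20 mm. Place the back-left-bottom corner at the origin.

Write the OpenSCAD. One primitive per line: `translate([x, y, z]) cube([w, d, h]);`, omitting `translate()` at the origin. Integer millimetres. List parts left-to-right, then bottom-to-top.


cube([60, 60, 1420]);
translate([60, 0, 260]) cube([80, 60, 60]);
translate([60, 0, 520]) cube([80, 60, 60]);
translate([60, 0, 780]) cube([80, 60, 60]);
translate([60, 0, 1040]) cube([80, 60, 60]);
translate([140, 0, 0]) cube([60, 60, 1420]);


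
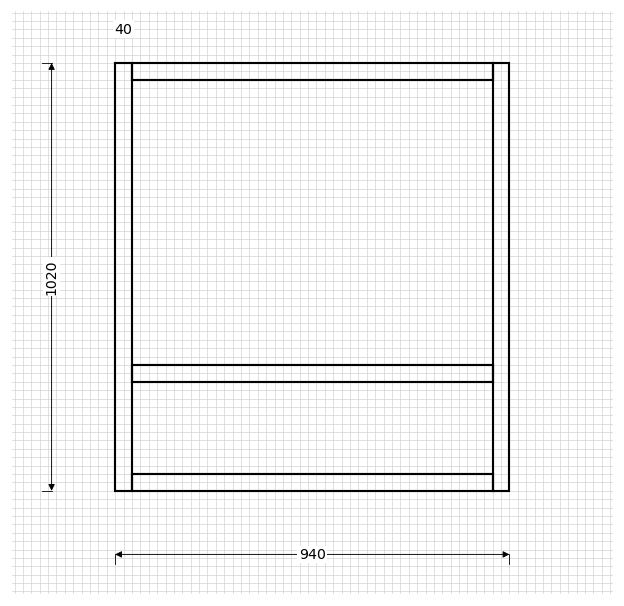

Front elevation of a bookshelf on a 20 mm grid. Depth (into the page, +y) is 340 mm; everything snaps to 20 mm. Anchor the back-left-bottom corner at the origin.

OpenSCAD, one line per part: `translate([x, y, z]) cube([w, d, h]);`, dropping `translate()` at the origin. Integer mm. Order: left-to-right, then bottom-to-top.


cube([40, 340, 1020]);
translate([40, 0, 0]) cube([860, 340, 40]);
translate([40, 0, 260]) cube([860, 340, 40]);
translate([40, 0, 980]) cube([860, 340, 40]);
translate([900, 0, 0]) cube([40, 340, 1020]);


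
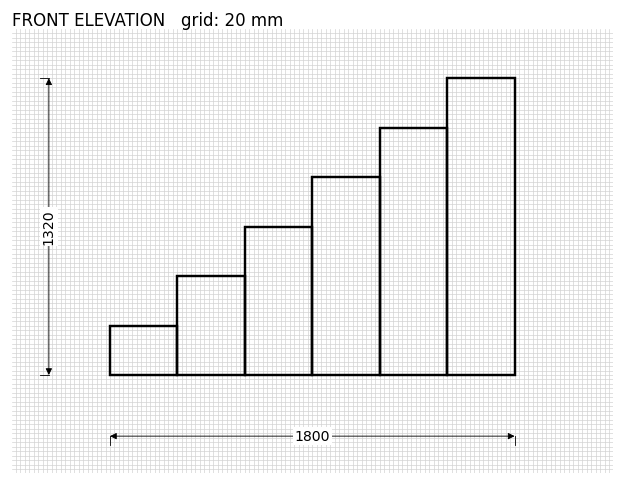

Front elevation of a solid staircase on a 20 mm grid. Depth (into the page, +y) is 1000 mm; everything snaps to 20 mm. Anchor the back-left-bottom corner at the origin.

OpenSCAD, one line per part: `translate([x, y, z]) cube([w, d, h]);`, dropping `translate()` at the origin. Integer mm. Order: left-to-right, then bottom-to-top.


cube([300, 1000, 220]);
translate([300, 0, 0]) cube([300, 1000, 440]);
translate([600, 0, 0]) cube([300, 1000, 660]);
translate([900, 0, 0]) cube([300, 1000, 880]);
translate([1200, 0, 0]) cube([300, 1000, 1100]);
translate([1500, 0, 0]) cube([300, 1000, 1320]);
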